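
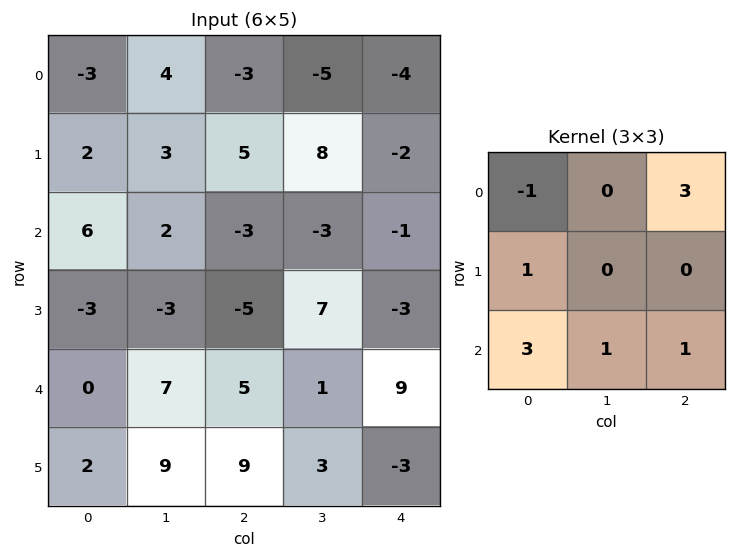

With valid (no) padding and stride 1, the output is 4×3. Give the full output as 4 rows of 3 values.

13 -16 -17
2 16 -25
-6 13 20
12 70 28

Output[0,0]: The receptive field on the input at this output position is [-3 4 -3 / 2 3 5 / 6 2 -3]. Elementwise product with the kernel and sum: -3·-1 + -3·3 + 2·1 + 6·3 + 2·1 + -3·1.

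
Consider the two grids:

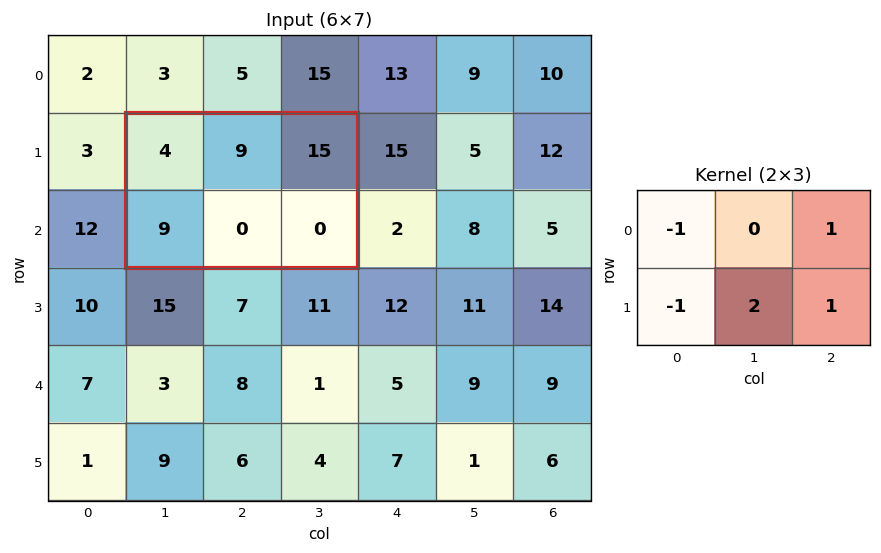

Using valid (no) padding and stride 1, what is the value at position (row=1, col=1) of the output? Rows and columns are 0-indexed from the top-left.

The receptive field on the input at this output position is [4 9 15 / 9 0 0]. Elementwise product with the kernel and sum: 4·-1 + 15·1 + 9·-1 + 0·2 + 0·1.

2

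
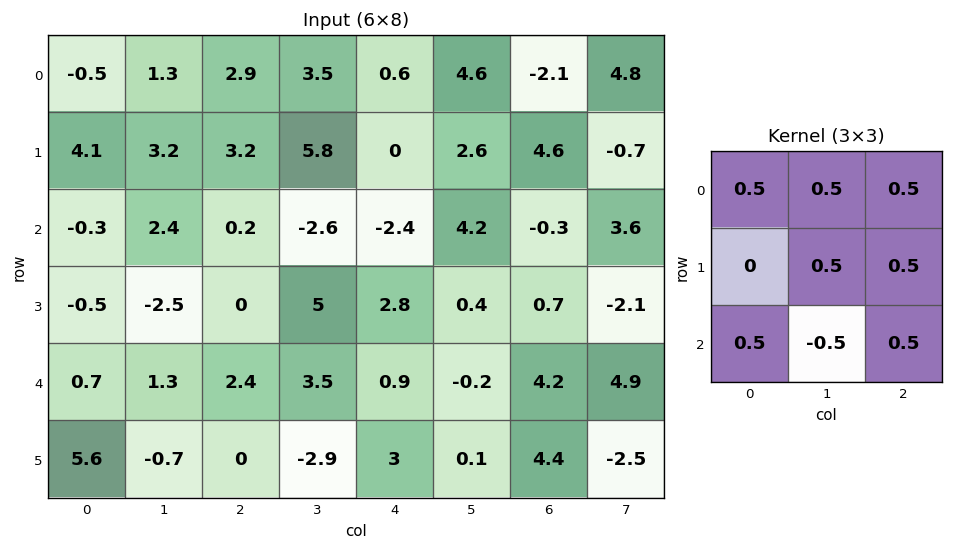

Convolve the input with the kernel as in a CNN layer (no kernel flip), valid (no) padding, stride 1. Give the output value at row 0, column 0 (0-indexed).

The receptive field on the input at this output position is [-0.5 1.3 2.9 / 4.1 3.2 3.2 / -0.3 2.4 0.2]. Elementwise product with the kernel and sum: -0.5·0.5 + 1.3·0.5 + 2.9·0.5 + 3.2·0.5 + 3.2·0.5 + -0.3·0.5 + 2.4·-0.5 + 0.2·0.5.

3.8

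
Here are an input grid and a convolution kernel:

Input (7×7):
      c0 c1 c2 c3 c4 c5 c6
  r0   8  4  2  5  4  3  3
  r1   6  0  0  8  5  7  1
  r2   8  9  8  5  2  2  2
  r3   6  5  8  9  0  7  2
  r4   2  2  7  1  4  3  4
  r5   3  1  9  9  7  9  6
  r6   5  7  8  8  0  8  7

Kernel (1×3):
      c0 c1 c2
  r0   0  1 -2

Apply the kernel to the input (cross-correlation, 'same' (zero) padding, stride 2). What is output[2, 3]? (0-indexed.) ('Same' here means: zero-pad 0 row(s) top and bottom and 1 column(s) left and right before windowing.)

4

The receptive field on the zero-padded input at this output position is [3 4 0]. Elementwise product with the kernel and sum: 4·1 + 0·-2.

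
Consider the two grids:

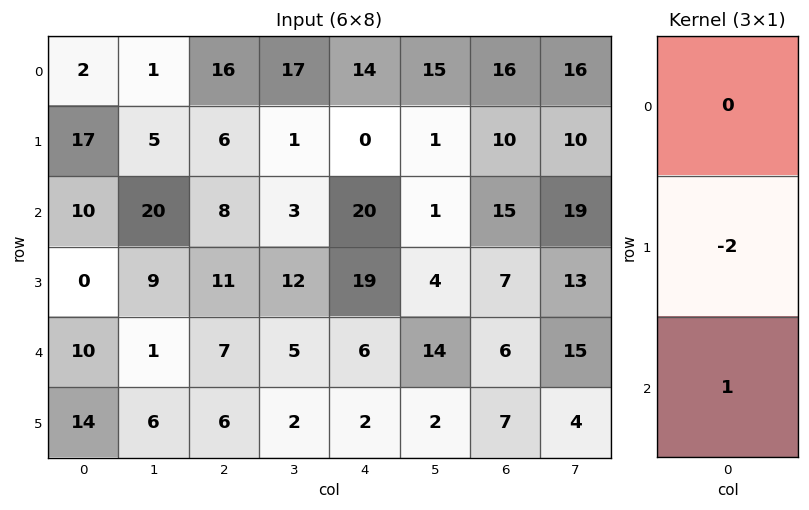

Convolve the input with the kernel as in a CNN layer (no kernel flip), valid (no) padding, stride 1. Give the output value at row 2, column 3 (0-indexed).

-19

The receptive field on the input at this output position is [3 / 12 / 5]. Elementwise product with the kernel and sum: 12·-2 + 5·1.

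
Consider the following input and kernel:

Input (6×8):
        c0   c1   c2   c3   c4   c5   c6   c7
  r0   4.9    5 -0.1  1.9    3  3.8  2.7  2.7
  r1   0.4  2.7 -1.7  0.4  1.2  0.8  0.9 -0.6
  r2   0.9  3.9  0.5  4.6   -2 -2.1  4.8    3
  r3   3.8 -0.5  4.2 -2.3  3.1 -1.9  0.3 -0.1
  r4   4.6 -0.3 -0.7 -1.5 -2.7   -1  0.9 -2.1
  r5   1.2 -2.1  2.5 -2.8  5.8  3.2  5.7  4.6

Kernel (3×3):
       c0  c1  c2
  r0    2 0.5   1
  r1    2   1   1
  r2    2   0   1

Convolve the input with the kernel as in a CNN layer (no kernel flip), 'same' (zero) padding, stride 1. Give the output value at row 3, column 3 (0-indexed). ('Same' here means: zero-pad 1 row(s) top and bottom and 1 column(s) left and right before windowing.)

The receptive field on the zero-padded input at this output position is [0.5 4.6 -2 / 4.2 -2.3 3.1 / -0.7 -1.5 -2.7]. Elementwise product with the kernel and sum: 0.5·2 + 4.6·0.5 + -2·1 + 4.2·2 + -2.3·1 + 3.1·1 + -0.7·2 + -2.7·1.

6.4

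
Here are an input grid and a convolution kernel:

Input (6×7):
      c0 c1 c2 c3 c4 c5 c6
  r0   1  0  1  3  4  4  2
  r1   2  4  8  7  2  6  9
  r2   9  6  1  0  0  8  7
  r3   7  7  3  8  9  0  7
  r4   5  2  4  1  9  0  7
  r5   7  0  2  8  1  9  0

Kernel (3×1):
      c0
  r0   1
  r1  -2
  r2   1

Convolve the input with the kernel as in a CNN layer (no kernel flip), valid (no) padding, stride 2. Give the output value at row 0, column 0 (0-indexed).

The receptive field on the input at this output position is [1 / 2 / 9]. Elementwise product with the kernel and sum: 1·1 + 2·-2 + 9·1.

6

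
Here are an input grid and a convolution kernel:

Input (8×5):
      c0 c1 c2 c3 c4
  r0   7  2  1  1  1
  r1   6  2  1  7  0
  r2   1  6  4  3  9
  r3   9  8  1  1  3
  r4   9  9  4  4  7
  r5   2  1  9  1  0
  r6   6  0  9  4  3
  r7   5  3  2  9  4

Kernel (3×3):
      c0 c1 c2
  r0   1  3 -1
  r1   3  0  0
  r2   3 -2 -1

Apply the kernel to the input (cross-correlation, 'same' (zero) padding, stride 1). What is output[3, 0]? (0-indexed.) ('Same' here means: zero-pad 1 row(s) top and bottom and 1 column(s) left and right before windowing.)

The receptive field on the zero-padded input at this output position is [0 1 6 / 0 9 8 / 0 9 9]. Elementwise product with the kernel and sum: 0·1 + 1·3 + 6·-1 + 0·3 + 0·3 + 9·-2 + 9·-1.

-30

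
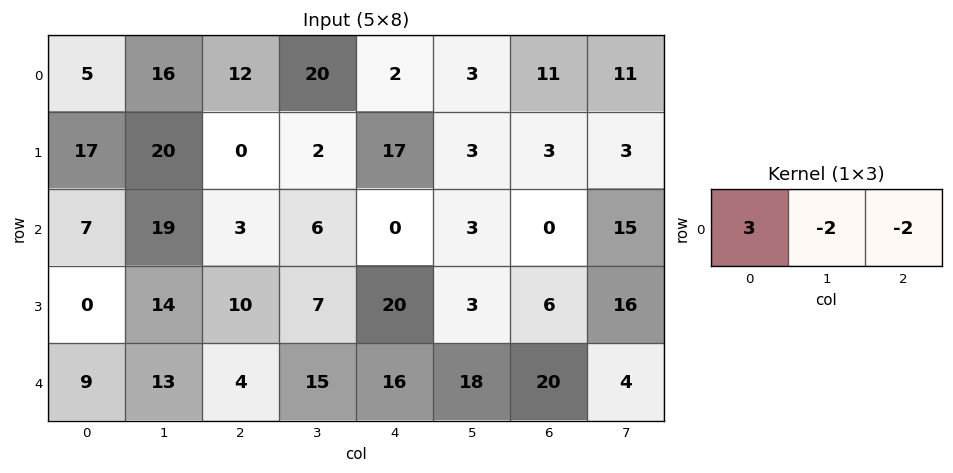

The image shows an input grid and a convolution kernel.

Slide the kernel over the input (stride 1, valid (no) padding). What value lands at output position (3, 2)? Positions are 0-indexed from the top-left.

-24

The receptive field on the input at this output position is [10 7 20]. Elementwise product with the kernel and sum: 10·3 + 7·-2 + 20·-2.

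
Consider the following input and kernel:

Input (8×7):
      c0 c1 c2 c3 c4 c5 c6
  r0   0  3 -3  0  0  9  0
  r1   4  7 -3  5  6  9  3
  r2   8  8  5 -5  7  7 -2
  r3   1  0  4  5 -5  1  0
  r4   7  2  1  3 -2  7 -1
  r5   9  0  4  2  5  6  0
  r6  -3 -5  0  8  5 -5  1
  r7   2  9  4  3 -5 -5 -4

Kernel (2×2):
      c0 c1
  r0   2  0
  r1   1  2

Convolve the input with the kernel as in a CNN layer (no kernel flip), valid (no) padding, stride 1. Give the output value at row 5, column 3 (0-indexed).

22

The receptive field on the input at this output position is [2 5 / 8 5]. Elementwise product with the kernel and sum: 2·2 + 8·1 + 5·2.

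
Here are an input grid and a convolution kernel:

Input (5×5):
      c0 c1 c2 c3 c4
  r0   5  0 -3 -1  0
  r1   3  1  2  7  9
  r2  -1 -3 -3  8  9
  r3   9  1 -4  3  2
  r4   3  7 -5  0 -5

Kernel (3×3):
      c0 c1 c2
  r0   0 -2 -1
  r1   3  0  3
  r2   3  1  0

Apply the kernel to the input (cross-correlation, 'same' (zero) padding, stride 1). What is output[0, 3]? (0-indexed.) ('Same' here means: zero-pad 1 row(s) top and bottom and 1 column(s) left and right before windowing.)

The receptive field on the zero-padded input at this output position is [0 0 0 / -3 -1 0 / 2 7 9]. Elementwise product with the kernel and sum: 0·-2 + 0·-1 + -3·3 + 0·3 + 2·3 + 7·1.

4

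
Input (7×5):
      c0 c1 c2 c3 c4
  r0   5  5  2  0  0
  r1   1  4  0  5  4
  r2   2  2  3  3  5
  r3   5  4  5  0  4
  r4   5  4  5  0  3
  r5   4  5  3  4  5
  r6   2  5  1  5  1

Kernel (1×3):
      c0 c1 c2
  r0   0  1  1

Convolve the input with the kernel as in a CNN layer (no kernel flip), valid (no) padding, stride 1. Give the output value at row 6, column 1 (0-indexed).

6

The receptive field on the input at this output position is [5 1 5]. Elementwise product with the kernel and sum: 1·1 + 5·1.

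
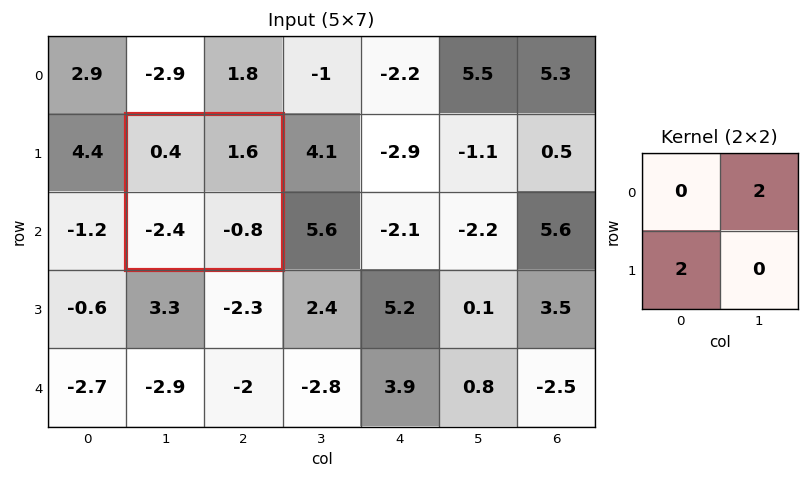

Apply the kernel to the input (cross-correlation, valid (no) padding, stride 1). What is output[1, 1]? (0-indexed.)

The receptive field on the input at this output position is [0.4 1.6 / -2.4 -0.8]. Elementwise product with the kernel and sum: 1.6·2 + -2.4·2.

-1.6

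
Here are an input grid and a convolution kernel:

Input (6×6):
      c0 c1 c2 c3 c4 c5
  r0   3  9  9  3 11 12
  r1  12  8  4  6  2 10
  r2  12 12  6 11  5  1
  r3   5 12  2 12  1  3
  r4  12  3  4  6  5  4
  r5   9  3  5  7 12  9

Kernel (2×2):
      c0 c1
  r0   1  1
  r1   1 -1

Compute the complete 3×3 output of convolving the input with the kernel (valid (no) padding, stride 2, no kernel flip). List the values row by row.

Output[0,0]: The receptive field on the input at this output position is [3 9 / 12 8]. Elementwise product with the kernel and sum: 3·1 + 9·1 + 12·1 + 8·-1.
Output[0,1]: The receptive field on the input at this output position is [9 3 / 4 6]. Elementwise product with the kernel and sum: 9·1 + 3·1 + 4·1 + 6·-1.

16 10 15
17 7 4
21 8 12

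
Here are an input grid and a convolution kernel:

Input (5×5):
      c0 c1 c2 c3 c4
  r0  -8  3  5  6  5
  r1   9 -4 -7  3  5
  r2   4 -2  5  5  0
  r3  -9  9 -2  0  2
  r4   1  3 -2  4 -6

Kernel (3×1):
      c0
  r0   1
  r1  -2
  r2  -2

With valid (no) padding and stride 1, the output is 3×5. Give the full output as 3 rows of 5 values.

-34 15 9 -10 -5
19 -18 -13 -7 1
20 -26 13 -3 8

Output[0,0]: The receptive field on the input at this output position is [-8 / 9 / 4]. Elementwise product with the kernel and sum: -8·1 + 9·-2 + 4·-2.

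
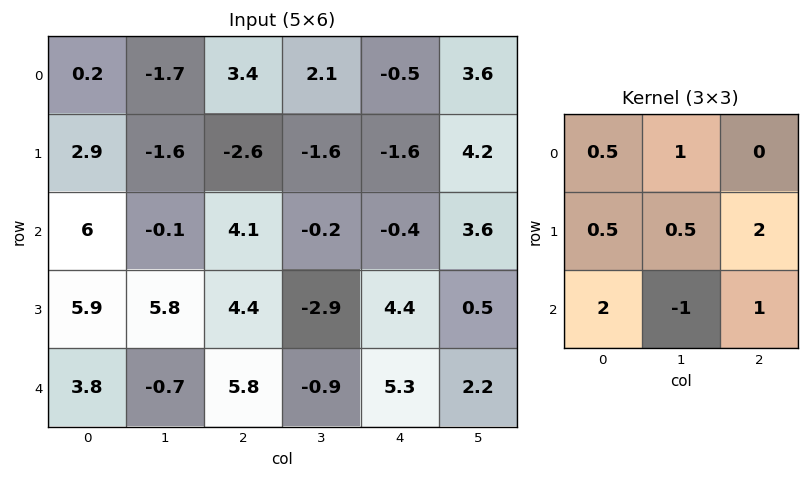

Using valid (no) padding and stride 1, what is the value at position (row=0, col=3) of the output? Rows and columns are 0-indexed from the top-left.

The receptive field on the input at this output position is [2.1 -0.5 3.6 / -1.6 -1.6 4.2 / -0.2 -0.4 3.6]. Elementwise product with the kernel and sum: 2.1·0.5 + -0.5·1 + -1.6·0.5 + -1.6·0.5 + 4.2·2 + -0.2·2 + -0.4·-1 + 3.6·1.

10.95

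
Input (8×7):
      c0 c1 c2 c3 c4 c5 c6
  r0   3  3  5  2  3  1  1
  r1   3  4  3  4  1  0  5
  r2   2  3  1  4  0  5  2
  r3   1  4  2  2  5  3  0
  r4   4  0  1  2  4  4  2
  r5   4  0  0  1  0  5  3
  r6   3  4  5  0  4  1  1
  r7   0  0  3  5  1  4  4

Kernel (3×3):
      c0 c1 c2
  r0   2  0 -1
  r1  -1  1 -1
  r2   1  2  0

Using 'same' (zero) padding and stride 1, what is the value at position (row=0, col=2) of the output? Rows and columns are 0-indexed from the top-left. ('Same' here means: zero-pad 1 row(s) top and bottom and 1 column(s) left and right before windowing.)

10

The receptive field on the zero-padded input at this output position is [0 0 0 / 3 5 2 / 4 3 4]. Elementwise product with the kernel and sum: 0·2 + 0·-1 + 3·-1 + 5·1 + 2·-1 + 4·1 + 3·2.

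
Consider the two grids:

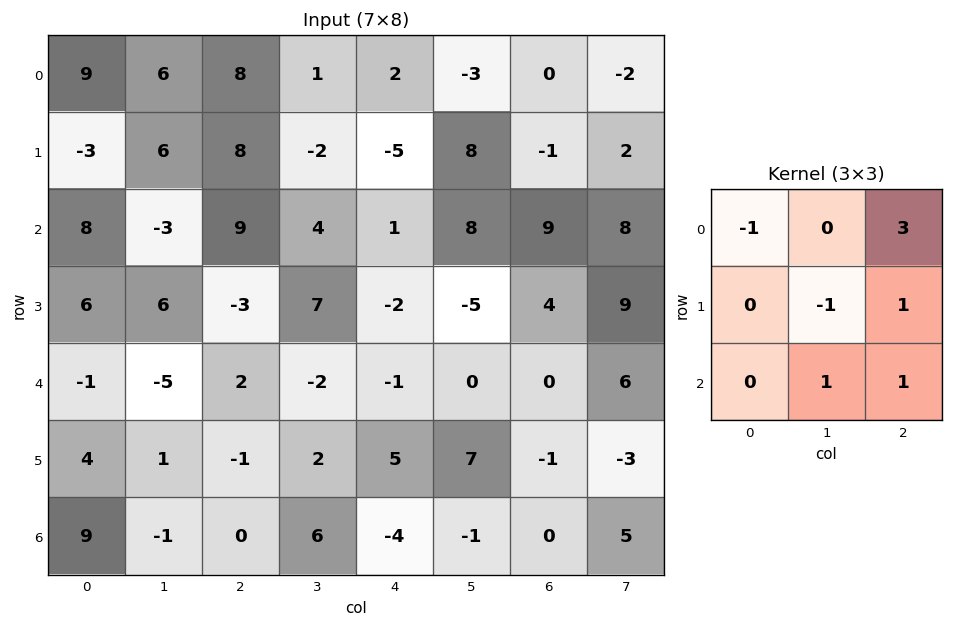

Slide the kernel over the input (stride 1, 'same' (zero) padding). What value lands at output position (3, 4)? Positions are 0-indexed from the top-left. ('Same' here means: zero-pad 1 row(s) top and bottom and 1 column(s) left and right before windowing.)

16

The receptive field on the zero-padded input at this output position is [4 1 8 / 7 -2 -5 / -2 -1 0]. Elementwise product with the kernel and sum: 4·-1 + 8·3 + -2·-1 + -5·1 + -1·1 + 0·1.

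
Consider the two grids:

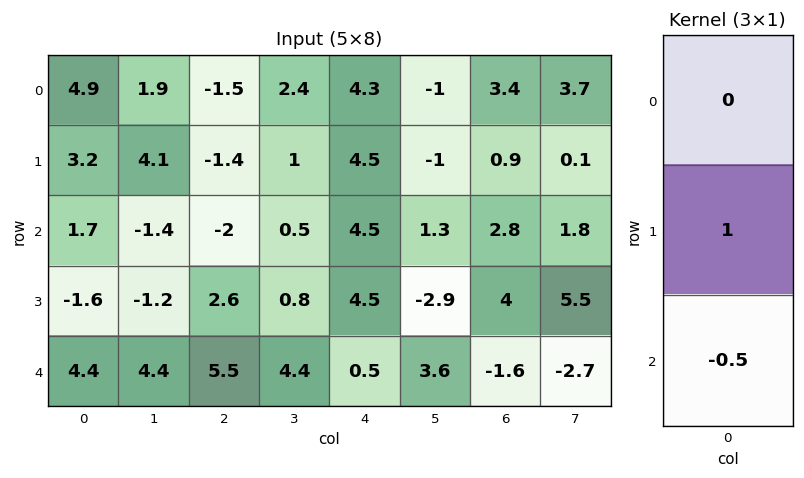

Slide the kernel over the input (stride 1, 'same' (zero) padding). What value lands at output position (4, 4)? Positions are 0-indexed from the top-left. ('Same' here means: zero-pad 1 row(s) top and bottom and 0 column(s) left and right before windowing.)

The receptive field on the zero-padded input at this output position is [4.5 / 0.5 / 0]. Elementwise product with the kernel and sum: 0.5·1 + 0·-0.5.

0.5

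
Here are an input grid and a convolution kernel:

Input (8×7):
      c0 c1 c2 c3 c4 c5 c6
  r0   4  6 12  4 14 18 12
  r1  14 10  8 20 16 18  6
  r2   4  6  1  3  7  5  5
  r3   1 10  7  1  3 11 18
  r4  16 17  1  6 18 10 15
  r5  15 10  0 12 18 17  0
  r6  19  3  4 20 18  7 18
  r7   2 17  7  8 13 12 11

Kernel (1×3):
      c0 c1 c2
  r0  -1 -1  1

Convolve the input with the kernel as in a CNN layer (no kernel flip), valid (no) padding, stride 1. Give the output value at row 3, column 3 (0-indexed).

7

The receptive field on the input at this output position is [1 3 11]. Elementwise product with the kernel and sum: 1·-1 + 3·-1 + 11·1.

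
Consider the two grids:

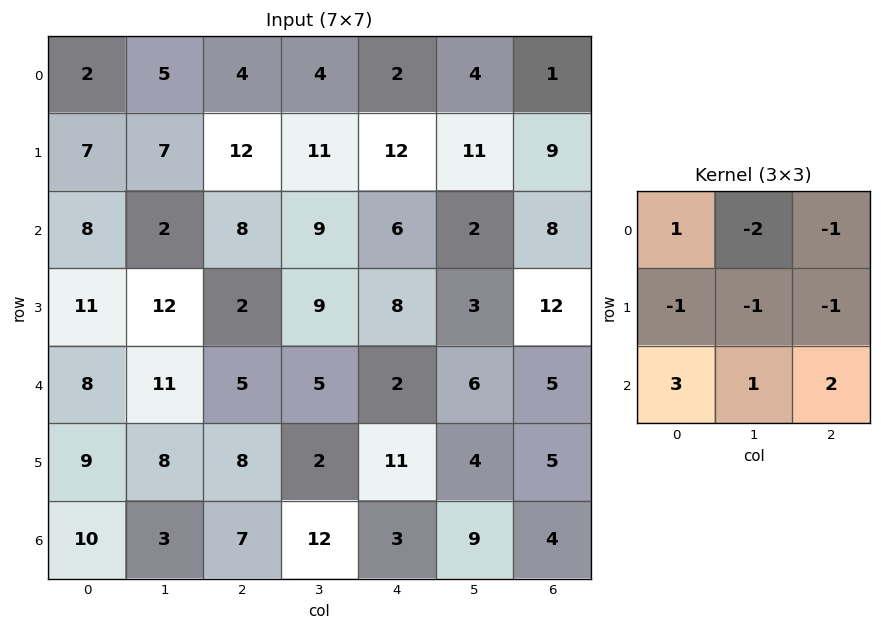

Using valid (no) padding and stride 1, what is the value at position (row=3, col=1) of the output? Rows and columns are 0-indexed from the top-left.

The receptive field on the input at this output position is [12 2 9 / 11 5 5 / 8 8 2]. Elementwise product with the kernel and sum: 12·1 + 2·-2 + 9·-1 + 11·-1 + 5·-1 + 5·-1 + 8·3 + 8·1 + 2·2.

14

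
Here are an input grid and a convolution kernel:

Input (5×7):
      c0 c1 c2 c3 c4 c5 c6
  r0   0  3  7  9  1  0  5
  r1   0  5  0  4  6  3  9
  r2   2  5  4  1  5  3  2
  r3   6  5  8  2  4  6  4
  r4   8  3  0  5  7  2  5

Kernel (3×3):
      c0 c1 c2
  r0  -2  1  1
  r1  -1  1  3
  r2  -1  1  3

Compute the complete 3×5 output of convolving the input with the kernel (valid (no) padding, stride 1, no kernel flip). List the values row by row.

Output[0,0]: The receptive field on the input at this output position is [0 3 7 / 0 5 0 / 2 5 4]. Elementwise product with the kernel and sum: 0·-2 + 3·1 + 7·1 + 0·-1 + 5·1 + 0·3 + 2·-1 + 5·1 + 4·3.

30 19 30 7 31
43 5 28 34 18
23 16 30 34 19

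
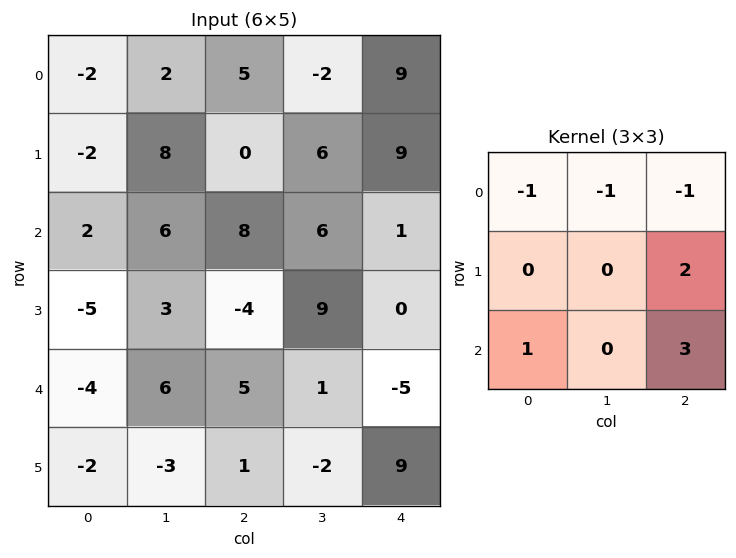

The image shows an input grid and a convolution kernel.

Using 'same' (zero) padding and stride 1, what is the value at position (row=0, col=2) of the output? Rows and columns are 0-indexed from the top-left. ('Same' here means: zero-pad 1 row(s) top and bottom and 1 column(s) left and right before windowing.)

22

The receptive field on the zero-padded input at this output position is [0 0 0 / 2 5 -2 / 8 0 6]. Elementwise product with the kernel and sum: 0·-1 + 0·-1 + 0·-1 + -2·2 + 8·1 + 6·3.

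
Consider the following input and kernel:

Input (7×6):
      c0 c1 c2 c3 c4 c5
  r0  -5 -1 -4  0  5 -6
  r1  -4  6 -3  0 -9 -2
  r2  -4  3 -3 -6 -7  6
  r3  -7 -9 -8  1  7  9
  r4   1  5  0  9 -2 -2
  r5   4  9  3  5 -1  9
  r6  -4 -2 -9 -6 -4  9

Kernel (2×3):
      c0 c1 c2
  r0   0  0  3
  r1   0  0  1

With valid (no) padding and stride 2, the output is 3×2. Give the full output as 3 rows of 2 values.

-15 6
-17 -14
3 -7

Output[0,0]: The receptive field on the input at this output position is [-5 -1 -4 / -4 6 -3]. Elementwise product with the kernel and sum: -4·3 + -3·1.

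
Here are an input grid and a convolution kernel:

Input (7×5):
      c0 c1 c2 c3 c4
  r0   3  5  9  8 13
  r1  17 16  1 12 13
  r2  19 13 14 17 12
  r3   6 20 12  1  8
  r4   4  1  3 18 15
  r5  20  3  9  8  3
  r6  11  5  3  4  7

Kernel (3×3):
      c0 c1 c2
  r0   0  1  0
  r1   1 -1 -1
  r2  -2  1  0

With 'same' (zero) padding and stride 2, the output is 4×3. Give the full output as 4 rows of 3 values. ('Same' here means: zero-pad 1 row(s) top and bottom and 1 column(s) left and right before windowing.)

9 -43 -16
-9 -45 24
21 -5 -2
4 7 0

Output[0,0]: The receptive field on the zero-padded input at this output position is [0 0 0 / 0 3 5 / 0 17 16]. Elementwise product with the kernel and sum: 0·1 + 0·1 + 3·-1 + 5·-1 + 0·-2 + 17·1.
Output[0,1]: The receptive field on the zero-padded input at this output position is [0 0 0 / 5 9 8 / 16 1 12]. Elementwise product with the kernel and sum: 0·1 + 5·1 + 9·-1 + 8·-1 + 16·-2 + 1·1.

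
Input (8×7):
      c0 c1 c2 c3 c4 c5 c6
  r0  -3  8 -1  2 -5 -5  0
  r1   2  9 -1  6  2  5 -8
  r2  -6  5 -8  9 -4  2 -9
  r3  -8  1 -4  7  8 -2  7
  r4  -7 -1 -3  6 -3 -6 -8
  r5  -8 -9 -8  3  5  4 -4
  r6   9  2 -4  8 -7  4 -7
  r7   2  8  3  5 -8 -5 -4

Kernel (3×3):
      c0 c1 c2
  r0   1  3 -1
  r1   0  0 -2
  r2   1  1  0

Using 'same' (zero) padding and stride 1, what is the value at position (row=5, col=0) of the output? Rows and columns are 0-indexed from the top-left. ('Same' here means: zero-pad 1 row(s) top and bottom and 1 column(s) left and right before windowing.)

The receptive field on the zero-padded input at this output position is [0 -7 -1 / 0 -8 -9 / 0 9 2]. Elementwise product with the kernel and sum: 0·1 + -7·3 + -1·-1 + -9·-2 + 0·1 + 9·1.

7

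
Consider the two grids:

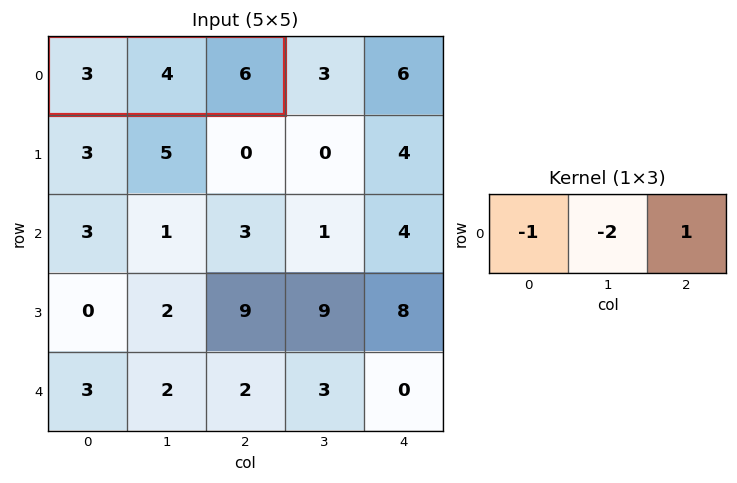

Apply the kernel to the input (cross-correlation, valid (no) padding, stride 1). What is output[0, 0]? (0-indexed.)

The receptive field on the input at this output position is [3 4 6]. Elementwise product with the kernel and sum: 3·-1 + 4·-2 + 6·1.

-5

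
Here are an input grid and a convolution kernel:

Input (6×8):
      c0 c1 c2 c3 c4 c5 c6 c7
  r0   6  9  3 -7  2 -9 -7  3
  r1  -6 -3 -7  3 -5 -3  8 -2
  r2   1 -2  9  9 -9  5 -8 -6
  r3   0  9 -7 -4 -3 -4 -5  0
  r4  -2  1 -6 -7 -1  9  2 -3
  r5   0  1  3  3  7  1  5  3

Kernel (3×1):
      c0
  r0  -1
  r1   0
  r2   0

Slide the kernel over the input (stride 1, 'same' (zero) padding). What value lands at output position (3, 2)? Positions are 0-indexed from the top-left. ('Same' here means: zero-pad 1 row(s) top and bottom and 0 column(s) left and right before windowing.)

-9

The receptive field on the zero-padded input at this output position is [9 / -7 / -6]. Elementwise product with the kernel and sum: 9·-1.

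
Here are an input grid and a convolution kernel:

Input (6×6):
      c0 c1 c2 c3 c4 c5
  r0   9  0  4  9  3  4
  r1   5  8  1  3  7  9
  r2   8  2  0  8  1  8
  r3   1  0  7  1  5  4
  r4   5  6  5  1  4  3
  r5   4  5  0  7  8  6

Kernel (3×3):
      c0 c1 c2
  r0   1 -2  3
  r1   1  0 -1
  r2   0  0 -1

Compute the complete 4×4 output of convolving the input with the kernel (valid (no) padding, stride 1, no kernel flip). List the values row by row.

Output[0,0]: The receptive field on the input at this output position is [9 0 4 / 5 8 1 / 8 2 0]. Elementwise product with the kernel and sum: 9·1 + 0·-2 + 4·3 + 5·1 + 1·-1 + 0·-1.

25 16 -12 1
-7 8 10 12
-7 24 -15 24
22 -13 13 -5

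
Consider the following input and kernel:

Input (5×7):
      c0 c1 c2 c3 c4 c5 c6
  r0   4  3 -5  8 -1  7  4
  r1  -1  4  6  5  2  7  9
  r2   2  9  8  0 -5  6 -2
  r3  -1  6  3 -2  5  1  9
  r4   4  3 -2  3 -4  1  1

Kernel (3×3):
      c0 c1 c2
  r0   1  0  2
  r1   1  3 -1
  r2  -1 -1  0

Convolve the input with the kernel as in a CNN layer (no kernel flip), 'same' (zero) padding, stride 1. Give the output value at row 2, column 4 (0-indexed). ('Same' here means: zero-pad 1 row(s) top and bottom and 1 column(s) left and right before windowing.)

-5

The receptive field on the zero-padded input at this output position is [5 2 7 / 0 -5 6 / -2 5 1]. Elementwise product with the kernel and sum: 5·1 + 7·2 + 0·1 + -5·3 + 6·-1 + -2·-1 + 5·-1.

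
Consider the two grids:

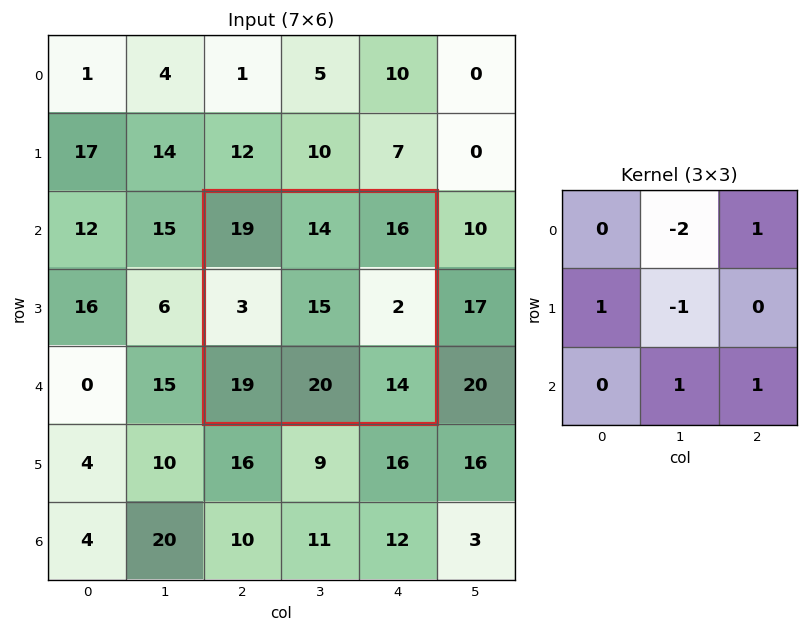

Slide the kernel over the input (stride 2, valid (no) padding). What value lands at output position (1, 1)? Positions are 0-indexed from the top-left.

The receptive field on the input at this output position is [19 14 16 / 3 15 2 / 19 20 14]. Elementwise product with the kernel and sum: 14·-2 + 16·1 + 3·1 + 15·-1 + 20·1 + 14·1.

10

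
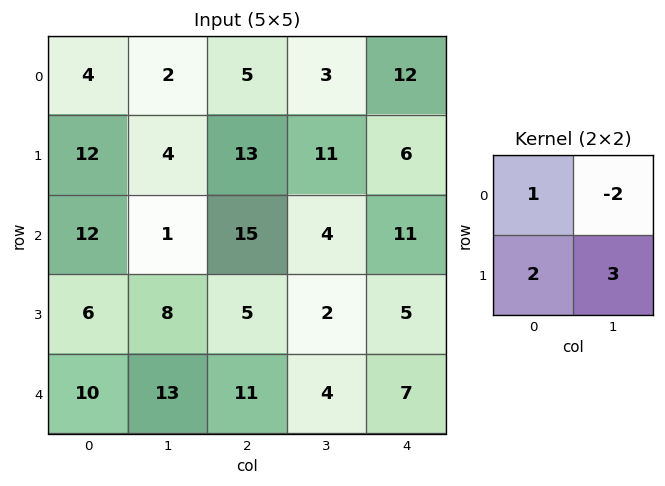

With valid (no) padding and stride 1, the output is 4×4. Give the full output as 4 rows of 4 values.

Output[0,0]: The receptive field on the input at this output position is [4 2 / 12 4]. Elementwise product with the kernel and sum: 4·1 + 2·-2 + 12·2 + 4·3.

36 39 58 19
31 25 33 40
46 2 23 1
49 57 35 21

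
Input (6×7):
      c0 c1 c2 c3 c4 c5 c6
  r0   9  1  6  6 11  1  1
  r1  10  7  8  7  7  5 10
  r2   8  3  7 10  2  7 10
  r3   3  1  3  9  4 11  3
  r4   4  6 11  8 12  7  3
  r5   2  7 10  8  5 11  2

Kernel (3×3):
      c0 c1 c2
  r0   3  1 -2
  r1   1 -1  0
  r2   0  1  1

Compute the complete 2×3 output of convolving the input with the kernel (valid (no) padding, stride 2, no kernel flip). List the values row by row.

29 15 51
32 41 -4

Output[0,0]: The receptive field on the input at this output position is [9 1 6 / 10 7 8 / 8 3 7]. Elementwise product with the kernel and sum: 9·3 + 1·1 + 6·-2 + 10·1 + 7·-1 + 3·1 + 7·1.
Output[0,1]: The receptive field on the input at this output position is [6 6 11 / 8 7 7 / 7 10 2]. Elementwise product with the kernel and sum: 6·3 + 6·1 + 11·-2 + 8·1 + 7·-1 + 10·1 + 2·1.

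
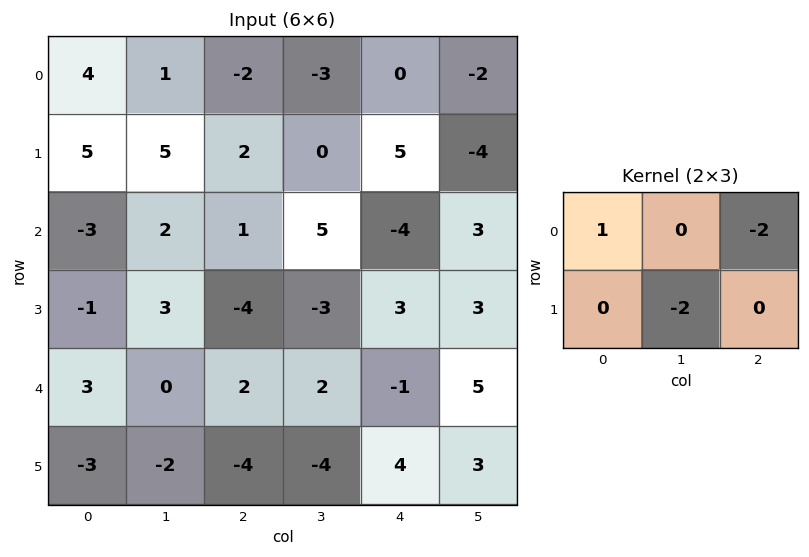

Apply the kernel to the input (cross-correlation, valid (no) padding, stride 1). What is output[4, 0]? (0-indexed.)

3

The receptive field on the input at this output position is [3 0 2 / -3 -2 -4]. Elementwise product with the kernel and sum: 3·1 + 2·-2 + -2·-2.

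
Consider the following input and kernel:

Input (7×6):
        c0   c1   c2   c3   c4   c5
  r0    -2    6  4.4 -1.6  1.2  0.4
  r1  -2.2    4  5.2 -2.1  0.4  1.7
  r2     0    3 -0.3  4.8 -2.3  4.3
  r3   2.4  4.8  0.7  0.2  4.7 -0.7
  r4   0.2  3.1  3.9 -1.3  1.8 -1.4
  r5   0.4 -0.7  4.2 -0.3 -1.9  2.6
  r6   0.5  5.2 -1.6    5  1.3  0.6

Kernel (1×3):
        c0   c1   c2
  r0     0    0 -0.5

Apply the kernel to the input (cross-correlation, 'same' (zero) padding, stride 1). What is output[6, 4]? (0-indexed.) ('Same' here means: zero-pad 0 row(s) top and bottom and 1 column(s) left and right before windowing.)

-0.3

The receptive field on the zero-padded input at this output position is [5 1.3 0.6]. Elementwise product with the kernel and sum: 0.6·-0.5.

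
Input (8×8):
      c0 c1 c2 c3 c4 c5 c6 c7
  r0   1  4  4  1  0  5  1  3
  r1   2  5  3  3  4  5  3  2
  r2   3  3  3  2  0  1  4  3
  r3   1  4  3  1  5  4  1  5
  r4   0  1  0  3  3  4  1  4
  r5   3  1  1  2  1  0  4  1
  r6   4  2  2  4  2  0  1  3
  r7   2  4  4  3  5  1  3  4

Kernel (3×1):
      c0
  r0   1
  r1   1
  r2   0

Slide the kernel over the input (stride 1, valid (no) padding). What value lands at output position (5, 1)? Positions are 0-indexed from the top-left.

3

The receptive field on the input at this output position is [1 / 2 / 4]. Elementwise product with the kernel and sum: 1·1 + 2·1.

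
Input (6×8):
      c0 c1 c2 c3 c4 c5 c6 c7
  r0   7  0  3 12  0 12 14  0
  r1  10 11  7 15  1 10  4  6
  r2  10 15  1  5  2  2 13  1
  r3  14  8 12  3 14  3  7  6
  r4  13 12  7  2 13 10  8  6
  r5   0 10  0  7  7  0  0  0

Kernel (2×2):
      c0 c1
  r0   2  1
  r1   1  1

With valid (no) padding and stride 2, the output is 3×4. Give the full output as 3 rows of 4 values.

Output[0,0]: The receptive field on the input at this output position is [7 0 / 10 11]. Elementwise product with the kernel and sum: 7·2 + 0·1 + 10·1 + 11·1.

35 40 23 38
57 22 23 40
48 23 43 22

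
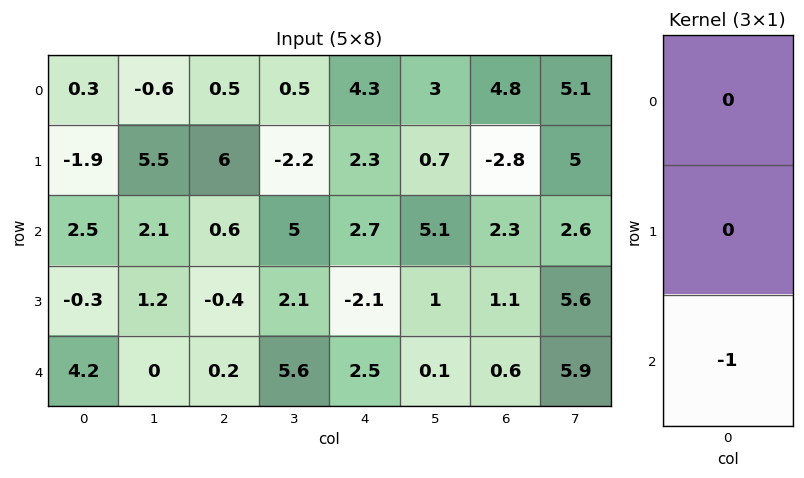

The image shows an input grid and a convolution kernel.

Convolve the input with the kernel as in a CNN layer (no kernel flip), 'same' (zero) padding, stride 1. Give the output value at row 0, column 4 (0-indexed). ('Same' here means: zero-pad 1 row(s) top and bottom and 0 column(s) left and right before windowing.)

The receptive field on the zero-padded input at this output position is [0 / 4.3 / 2.3]. Elementwise product with the kernel and sum: 2.3·-1.

-2.3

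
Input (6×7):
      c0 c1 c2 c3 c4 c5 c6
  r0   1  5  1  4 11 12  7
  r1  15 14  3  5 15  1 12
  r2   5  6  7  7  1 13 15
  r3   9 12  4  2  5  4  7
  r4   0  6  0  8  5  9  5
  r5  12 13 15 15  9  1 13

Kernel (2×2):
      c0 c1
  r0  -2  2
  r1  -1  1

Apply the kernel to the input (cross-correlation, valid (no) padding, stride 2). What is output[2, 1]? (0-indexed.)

16

The receptive field on the input at this output position is [0 8 / 15 15]. Elementwise product with the kernel and sum: 0·-2 + 8·2 + 15·-1 + 15·1.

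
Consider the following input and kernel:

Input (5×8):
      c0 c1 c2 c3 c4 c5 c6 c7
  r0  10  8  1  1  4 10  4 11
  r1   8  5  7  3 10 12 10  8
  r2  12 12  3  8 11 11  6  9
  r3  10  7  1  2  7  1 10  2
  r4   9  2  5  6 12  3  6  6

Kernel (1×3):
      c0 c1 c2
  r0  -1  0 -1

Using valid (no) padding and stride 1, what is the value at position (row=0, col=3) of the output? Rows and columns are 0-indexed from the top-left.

The receptive field on the input at this output position is [1 4 10]. Elementwise product with the kernel and sum: 1·-1 + 10·-1.

-11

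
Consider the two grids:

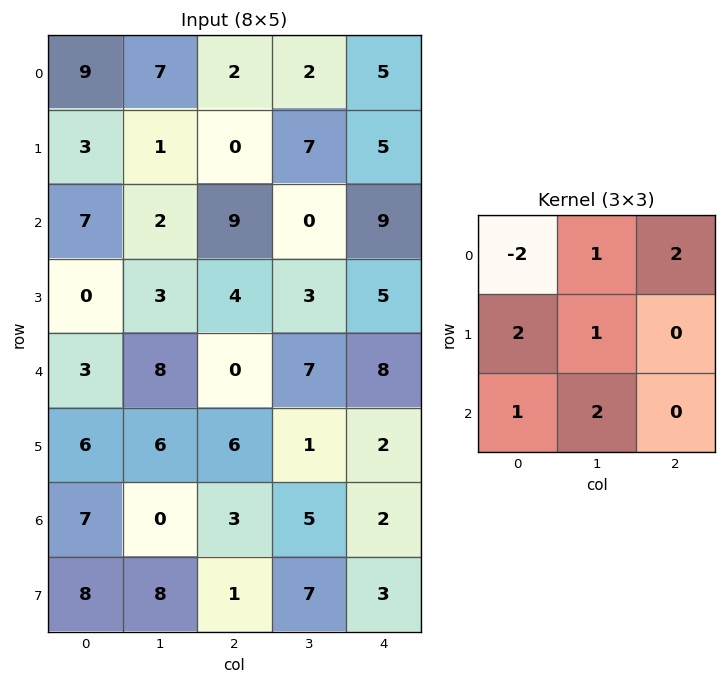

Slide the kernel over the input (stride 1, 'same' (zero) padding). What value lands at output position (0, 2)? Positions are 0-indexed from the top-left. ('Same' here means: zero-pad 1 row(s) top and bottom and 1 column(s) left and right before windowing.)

The receptive field on the zero-padded input at this output position is [0 0 0 / 7 2 2 / 1 0 7]. Elementwise product with the kernel and sum: 0·-2 + 0·1 + 0·2 + 7·2 + 2·1 + 1·1 + 0·2.

17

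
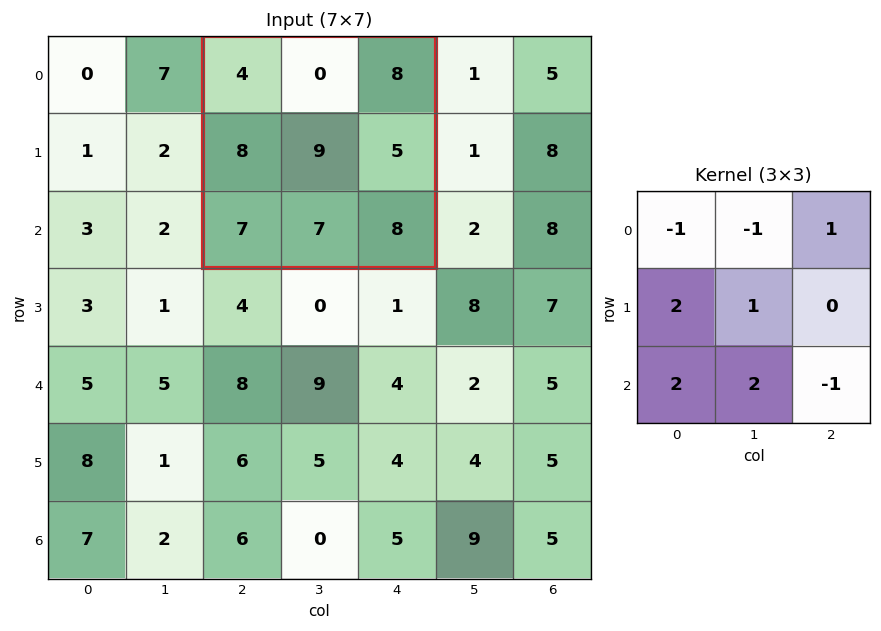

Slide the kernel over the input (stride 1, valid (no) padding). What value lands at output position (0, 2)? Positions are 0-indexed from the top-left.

The receptive field on the input at this output position is [4 0 8 / 8 9 5 / 7 7 8]. Elementwise product with the kernel and sum: 4·-1 + 0·-1 + 8·1 + 8·2 + 9·1 + 7·2 + 7·2 + 8·-1.

49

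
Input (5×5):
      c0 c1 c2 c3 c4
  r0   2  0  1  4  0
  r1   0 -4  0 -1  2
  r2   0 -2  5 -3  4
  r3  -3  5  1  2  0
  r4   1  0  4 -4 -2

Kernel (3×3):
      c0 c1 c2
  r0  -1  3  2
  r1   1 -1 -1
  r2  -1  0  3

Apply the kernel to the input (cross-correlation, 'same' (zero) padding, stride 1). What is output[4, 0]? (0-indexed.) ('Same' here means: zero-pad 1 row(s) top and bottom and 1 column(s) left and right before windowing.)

0

The receptive field on the zero-padded input at this output position is [0 -3 5 / 0 1 0 / 0 0 0]. Elementwise product with the kernel and sum: 0·-1 + -3·3 + 5·2 + 0·1 + 1·-1 + 0·-1 + 0·-1 + 0·3.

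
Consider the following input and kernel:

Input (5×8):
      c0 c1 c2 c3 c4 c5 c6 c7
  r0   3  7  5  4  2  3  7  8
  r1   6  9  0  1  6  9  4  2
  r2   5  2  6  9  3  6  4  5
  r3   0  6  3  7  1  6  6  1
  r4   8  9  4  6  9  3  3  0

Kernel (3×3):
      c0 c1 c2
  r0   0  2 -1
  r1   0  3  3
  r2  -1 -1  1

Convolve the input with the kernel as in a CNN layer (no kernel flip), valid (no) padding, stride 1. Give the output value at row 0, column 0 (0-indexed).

The receptive field on the input at this output position is [3 7 5 / 6 9 0 / 5 2 6]. Elementwise product with the kernel and sum: 7·2 + 5·-1 + 9·3 + 0·3 + 5·-1 + 2·-1 + 6·1.

35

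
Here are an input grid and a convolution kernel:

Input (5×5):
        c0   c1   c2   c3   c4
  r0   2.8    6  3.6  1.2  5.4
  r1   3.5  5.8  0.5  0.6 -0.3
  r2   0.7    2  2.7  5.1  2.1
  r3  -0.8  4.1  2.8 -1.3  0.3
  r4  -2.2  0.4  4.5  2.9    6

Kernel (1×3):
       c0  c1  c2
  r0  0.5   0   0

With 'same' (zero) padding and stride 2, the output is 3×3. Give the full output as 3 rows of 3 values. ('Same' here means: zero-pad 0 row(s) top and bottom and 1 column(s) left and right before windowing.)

Output[0,0]: The receptive field on the zero-padded input at this output position is [0 2.8 6]. Elementwise product with the kernel and sum: 0·0.5.
Output[0,1]: The receptive field on the zero-padded input at this output position is [6 3.6 1.2]. Elementwise product with the kernel and sum: 6·0.5.

0 3 0.6
0 1 2.55
0 0.2 1.45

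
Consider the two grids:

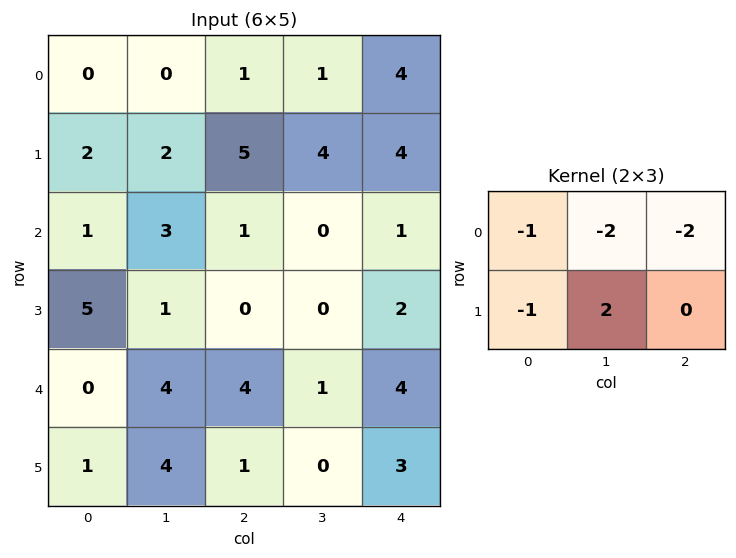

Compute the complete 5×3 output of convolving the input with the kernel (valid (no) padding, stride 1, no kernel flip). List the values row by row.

0 4 -8
-11 -21 -22
-12 -6 -3
1 3 -6
-9 -16 -15

Output[0,0]: The receptive field on the input at this output position is [0 0 1 / 2 2 5]. Elementwise product with the kernel and sum: 0·-1 + 0·-2 + 1·-2 + 2·-1 + 2·2.
Output[0,1]: The receptive field on the input at this output position is [0 1 1 / 2 5 4]. Elementwise product with the kernel and sum: 0·-1 + 1·-2 + 1·-2 + 2·-1 + 5·2.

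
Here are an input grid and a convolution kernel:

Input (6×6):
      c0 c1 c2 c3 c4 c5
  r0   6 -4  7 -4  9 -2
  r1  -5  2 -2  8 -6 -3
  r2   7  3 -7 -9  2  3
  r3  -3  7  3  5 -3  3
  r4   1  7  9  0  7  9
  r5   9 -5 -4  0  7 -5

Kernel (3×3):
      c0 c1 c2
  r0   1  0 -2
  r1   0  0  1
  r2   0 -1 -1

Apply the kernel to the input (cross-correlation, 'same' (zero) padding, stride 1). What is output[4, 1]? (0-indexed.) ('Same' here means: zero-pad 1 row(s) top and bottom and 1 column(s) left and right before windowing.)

9

The receptive field on the zero-padded input at this output position is [-3 7 3 / 1 7 9 / 9 -5 -4]. Elementwise product with the kernel and sum: -3·1 + 3·-2 + 9·1 + -5·-1 + -4·-1.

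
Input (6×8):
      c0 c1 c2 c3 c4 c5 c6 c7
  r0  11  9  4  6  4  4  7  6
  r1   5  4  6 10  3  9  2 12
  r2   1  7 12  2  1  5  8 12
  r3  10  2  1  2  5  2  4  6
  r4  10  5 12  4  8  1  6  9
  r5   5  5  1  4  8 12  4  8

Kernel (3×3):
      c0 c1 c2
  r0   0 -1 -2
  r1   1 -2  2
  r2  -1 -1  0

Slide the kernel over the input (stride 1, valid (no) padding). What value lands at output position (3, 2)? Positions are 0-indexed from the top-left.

3

The receptive field on the input at this output position is [1 2 5 / 12 4 8 / 1 4 8]. Elementwise product with the kernel and sum: 2·-1 + 5·-2 + 12·1 + 4·-2 + 8·2 + 1·-1 + 4·-1.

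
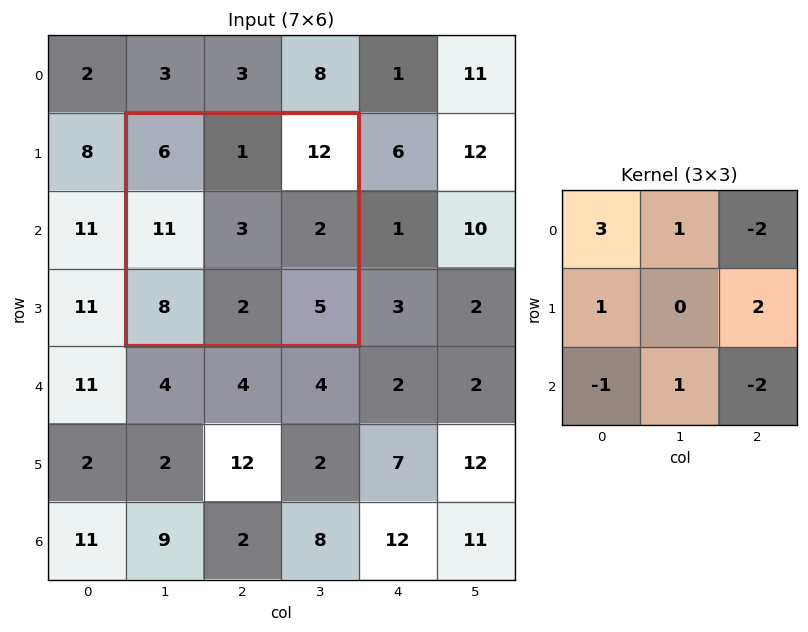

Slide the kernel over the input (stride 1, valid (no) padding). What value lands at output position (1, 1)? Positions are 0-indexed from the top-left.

The receptive field on the input at this output position is [6 1 12 / 11 3 2 / 8 2 5]. Elementwise product with the kernel and sum: 6·3 + 1·1 + 12·-2 + 11·1 + 2·2 + 8·-1 + 2·1 + 5·-2.

-6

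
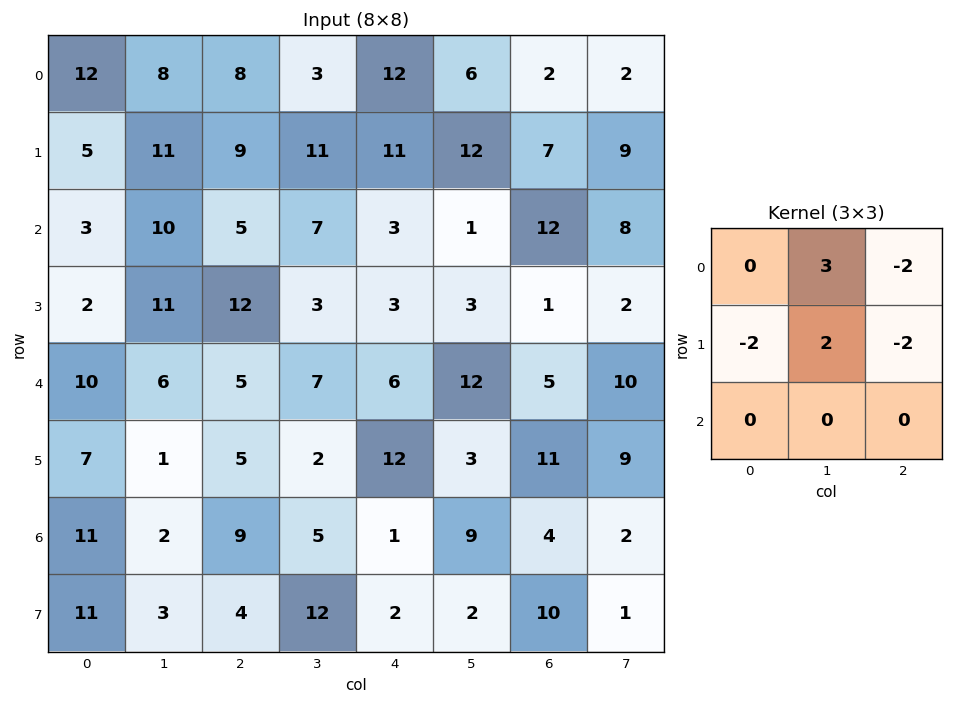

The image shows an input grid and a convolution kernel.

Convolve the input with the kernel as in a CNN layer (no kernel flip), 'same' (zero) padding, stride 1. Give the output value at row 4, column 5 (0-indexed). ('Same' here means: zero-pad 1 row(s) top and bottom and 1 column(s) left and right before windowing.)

9

The receptive field on the zero-padded input at this output position is [3 3 1 / 6 12 5 / 12 3 11]. Elementwise product with the kernel and sum: 3·3 + 1·-2 + 6·-2 + 12·2 + 5·-2.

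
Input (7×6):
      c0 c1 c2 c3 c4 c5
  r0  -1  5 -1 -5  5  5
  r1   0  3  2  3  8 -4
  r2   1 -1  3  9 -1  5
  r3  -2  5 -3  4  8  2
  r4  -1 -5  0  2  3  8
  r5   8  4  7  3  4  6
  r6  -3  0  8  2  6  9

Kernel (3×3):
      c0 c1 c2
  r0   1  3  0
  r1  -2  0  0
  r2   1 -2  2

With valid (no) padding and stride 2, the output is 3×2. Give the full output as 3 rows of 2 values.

Output[0,0]: The receptive field on the input at this output position is [-1 5 -1 / 0 3 2 / 1 -1 3]. Elementwise product with the kernel and sum: -1·1 + 5·3 + 0·-2 + 1·1 + -1·-2 + 3·2.
Output[0,1]: The receptive field on the input at this output position is [-1 -5 5 / 2 3 8 / 3 9 -1]. Elementwise product with the kernel and sum: -1·1 + -5·3 + 2·-2 + 3·1 + 9·-2 + -1·2.

23 -37
11 38
-19 8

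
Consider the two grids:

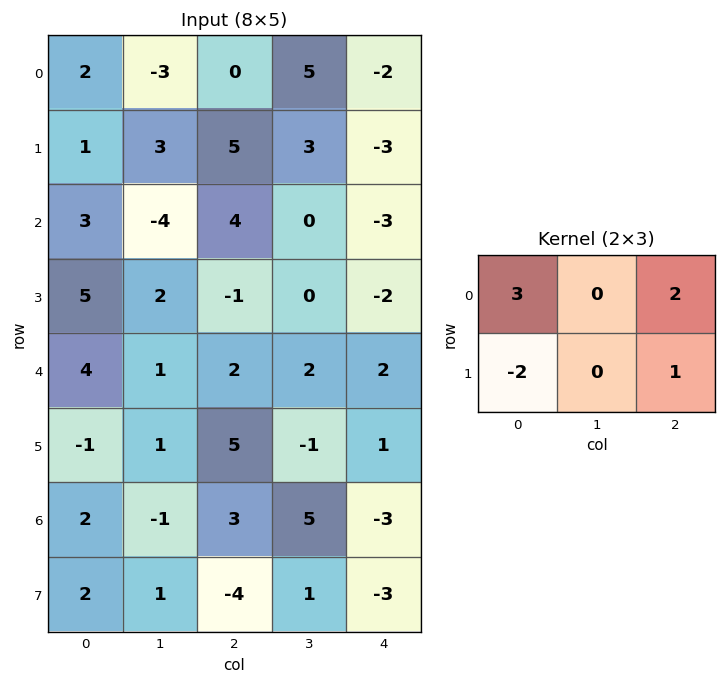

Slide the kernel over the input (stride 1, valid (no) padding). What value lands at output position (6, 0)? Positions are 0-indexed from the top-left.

The receptive field on the input at this output position is [2 -1 3 / 2 1 -4]. Elementwise product with the kernel and sum: 2·3 + 3·2 + 2·-2 + -4·1.

4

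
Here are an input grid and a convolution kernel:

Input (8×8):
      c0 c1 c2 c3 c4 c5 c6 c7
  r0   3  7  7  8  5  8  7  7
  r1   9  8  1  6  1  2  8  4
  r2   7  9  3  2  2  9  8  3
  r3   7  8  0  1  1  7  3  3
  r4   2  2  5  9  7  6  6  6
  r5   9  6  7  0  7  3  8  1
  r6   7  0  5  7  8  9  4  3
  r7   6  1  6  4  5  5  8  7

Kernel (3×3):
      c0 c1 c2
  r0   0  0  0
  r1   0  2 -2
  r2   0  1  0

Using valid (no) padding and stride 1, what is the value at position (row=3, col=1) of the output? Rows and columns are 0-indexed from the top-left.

-1

The receptive field on the input at this output position is [8 0 1 / 2 5 9 / 6 7 0]. Elementwise product with the kernel and sum: 5·2 + 9·-2 + 7·1.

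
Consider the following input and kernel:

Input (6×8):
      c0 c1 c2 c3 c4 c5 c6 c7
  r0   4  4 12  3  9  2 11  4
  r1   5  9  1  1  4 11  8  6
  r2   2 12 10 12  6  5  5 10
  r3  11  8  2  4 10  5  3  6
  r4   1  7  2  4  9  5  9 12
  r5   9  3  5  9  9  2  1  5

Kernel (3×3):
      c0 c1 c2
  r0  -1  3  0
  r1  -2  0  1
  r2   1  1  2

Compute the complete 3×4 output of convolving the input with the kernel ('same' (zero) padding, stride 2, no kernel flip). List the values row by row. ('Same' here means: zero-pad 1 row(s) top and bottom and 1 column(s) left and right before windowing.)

27 7 23 31
54 0 16 33
55 14 45 19

Output[0,0]: The receptive field on the zero-padded input at this output position is [0 0 0 / 0 4 4 / 0 5 9]. Elementwise product with the kernel and sum: 0·-1 + 0·3 + 0·-2 + 4·1 + 0·1 + 5·1 + 9·2.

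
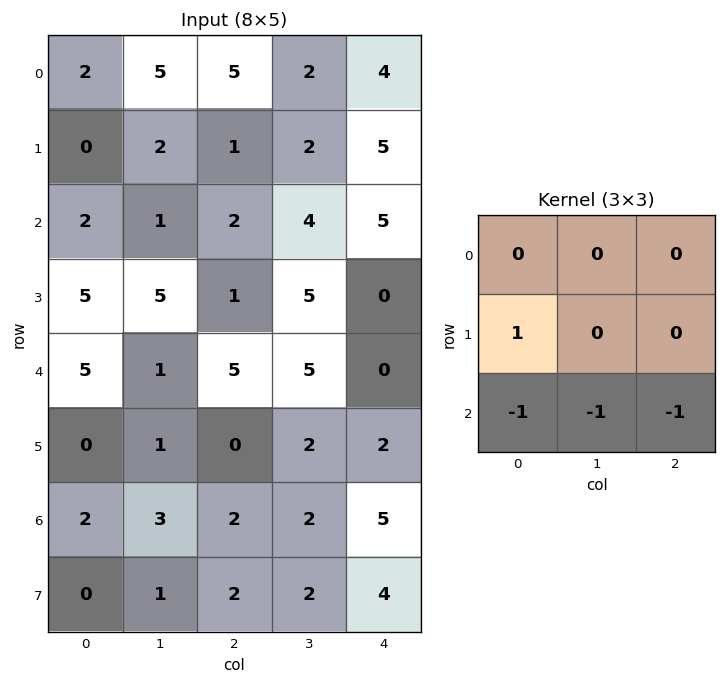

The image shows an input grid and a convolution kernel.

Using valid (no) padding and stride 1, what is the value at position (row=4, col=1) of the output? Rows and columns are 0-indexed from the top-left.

The receptive field on the input at this output position is [1 5 5 / 1 0 2 / 3 2 2]. Elementwise product with the kernel and sum: 1·1 + 3·-1 + 2·-1 + 2·-1.

-6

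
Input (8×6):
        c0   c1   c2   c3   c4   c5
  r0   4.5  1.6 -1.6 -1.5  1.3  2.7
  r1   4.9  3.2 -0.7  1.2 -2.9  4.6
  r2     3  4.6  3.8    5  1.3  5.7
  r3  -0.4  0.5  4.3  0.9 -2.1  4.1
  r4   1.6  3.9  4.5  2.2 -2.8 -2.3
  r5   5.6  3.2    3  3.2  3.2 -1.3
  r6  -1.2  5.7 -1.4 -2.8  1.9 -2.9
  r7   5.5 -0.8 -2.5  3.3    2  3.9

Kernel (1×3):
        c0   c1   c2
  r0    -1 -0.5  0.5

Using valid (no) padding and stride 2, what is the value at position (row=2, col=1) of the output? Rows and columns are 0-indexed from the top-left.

-7

The receptive field on the input at this output position is [4.5 2.2 -2.8]. Elementwise product with the kernel and sum: 4.5·-1 + 2.2·-0.5 + -2.8·0.5.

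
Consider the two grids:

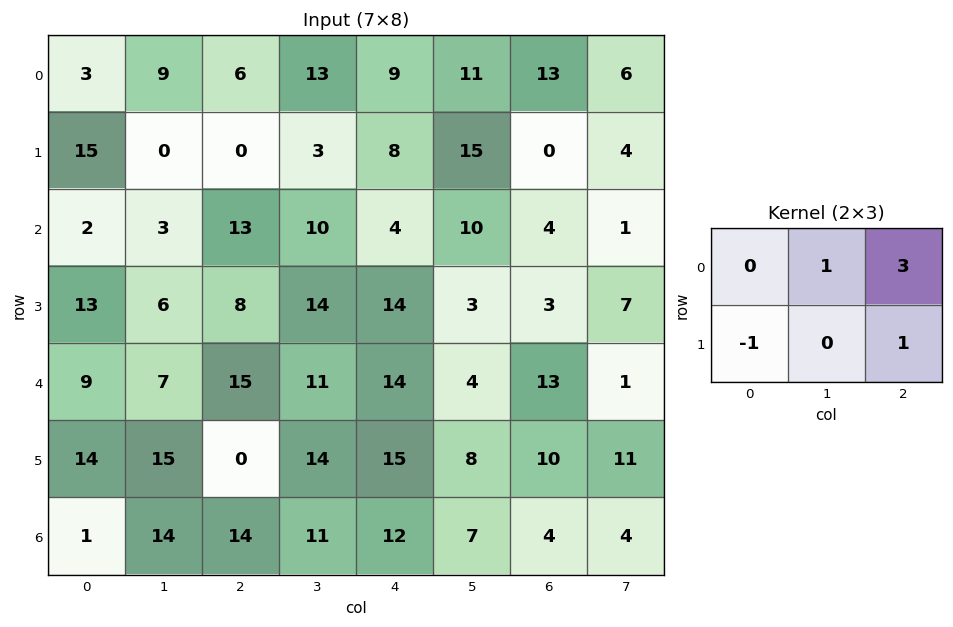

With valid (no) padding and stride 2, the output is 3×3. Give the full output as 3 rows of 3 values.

Output[0,0]: The receptive field on the input at this output position is [3 9 6 / 15 0 0]. Elementwise product with the kernel and sum: 9·1 + 6·3 + 15·-1 + 0·1.

12 48 42
37 28 11
38 68 38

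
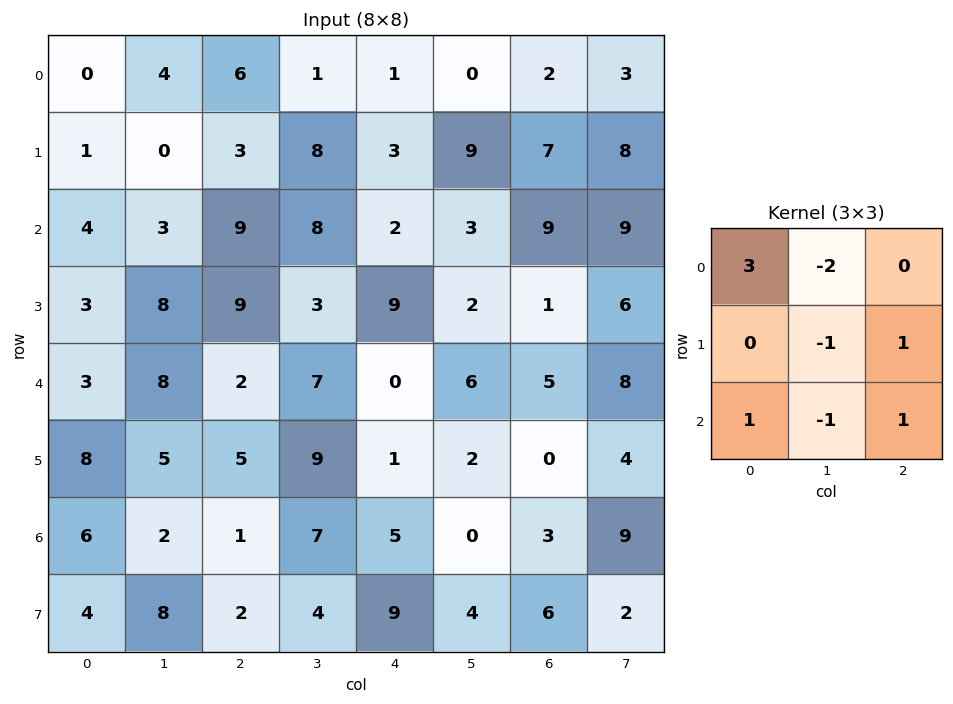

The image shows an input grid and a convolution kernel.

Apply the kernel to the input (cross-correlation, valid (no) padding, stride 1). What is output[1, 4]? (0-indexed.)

5

The receptive field on the input at this output position is [3 9 7 / 2 3 9 / 9 2 1]. Elementwise product with the kernel and sum: 3·3 + 9·-2 + 3·-1 + 9·1 + 9·1 + 2·-1 + 1·1.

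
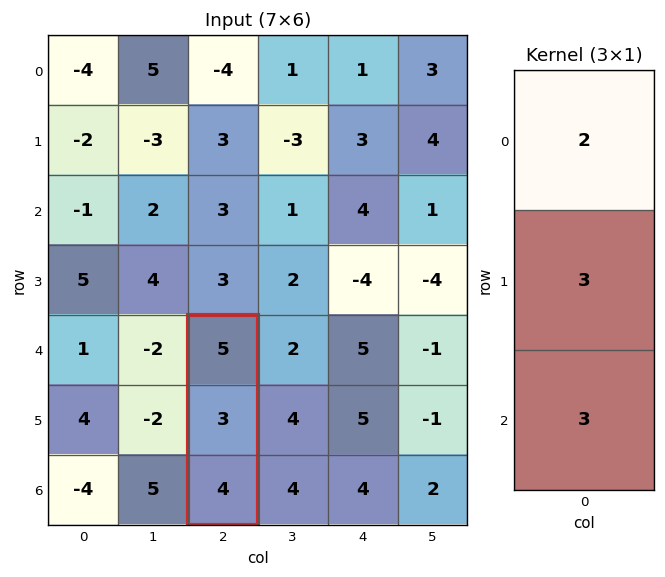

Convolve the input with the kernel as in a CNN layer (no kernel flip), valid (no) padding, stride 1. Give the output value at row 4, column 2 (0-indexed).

The receptive field on the input at this output position is [5 / 3 / 4]. Elementwise product with the kernel and sum: 5·2 + 3·3 + 4·3.

31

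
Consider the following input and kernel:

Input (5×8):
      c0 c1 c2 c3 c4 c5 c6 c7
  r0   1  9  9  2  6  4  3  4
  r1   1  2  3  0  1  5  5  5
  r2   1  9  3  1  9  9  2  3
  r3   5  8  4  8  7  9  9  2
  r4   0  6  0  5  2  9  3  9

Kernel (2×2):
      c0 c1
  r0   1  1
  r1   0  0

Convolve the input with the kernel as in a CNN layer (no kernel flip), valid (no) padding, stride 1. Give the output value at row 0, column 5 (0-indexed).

The receptive field on the input at this output position is [4 3 / 5 5]. Elementwise product with the kernel and sum: 4·1 + 3·1.

7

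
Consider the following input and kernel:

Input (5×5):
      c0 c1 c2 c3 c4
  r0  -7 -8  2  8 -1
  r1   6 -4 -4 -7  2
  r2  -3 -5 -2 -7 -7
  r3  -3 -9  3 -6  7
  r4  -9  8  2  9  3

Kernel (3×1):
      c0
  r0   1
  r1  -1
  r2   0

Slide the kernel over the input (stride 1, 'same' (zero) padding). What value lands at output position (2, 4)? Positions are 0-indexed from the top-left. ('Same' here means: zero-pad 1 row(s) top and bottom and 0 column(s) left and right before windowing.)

9

The receptive field on the zero-padded input at this output position is [2 / -7 / 7]. Elementwise product with the kernel and sum: 2·1 + -7·-1.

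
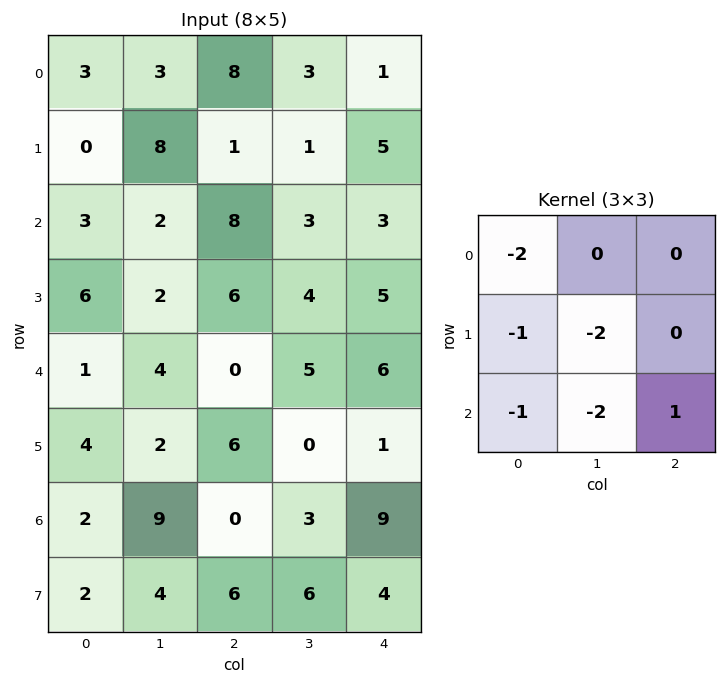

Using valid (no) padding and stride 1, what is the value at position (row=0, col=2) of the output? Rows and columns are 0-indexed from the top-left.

The receptive field on the input at this output position is [8 3 1 / 1 1 5 / 8 3 3]. Elementwise product with the kernel and sum: 8·-2 + 1·-1 + 1·-2 + 8·-1 + 3·-2 + 3·1.

-30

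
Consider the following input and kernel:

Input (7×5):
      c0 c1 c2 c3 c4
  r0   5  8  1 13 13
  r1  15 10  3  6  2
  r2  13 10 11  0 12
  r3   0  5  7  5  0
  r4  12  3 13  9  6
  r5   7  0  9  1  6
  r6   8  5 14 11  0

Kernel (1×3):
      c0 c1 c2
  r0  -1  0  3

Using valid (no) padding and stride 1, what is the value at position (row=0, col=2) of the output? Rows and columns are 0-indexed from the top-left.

38

The receptive field on the input at this output position is [1 13 13]. Elementwise product with the kernel and sum: 1·-1 + 13·3.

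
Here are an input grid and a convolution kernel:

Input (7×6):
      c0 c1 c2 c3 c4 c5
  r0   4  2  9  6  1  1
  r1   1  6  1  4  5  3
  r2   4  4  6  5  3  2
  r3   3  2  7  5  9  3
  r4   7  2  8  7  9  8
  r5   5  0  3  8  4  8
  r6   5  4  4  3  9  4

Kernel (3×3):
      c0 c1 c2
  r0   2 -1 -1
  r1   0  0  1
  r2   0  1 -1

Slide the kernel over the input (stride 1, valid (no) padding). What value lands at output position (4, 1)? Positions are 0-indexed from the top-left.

The receptive field on the input at this output position is [2 8 7 / 0 3 8 / 4 4 3]. Elementwise product with the kernel and sum: 2·2 + 8·-1 + 7·-1 + 8·1 + 4·1 + 3·-1.

-2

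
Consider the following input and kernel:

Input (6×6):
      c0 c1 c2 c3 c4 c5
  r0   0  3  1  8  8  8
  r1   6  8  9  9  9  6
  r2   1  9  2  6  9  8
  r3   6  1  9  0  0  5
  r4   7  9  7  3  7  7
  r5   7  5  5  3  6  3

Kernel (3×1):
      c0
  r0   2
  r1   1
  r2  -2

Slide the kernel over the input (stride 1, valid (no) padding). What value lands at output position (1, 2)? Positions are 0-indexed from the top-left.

2

The receptive field on the input at this output position is [9 / 2 / 9]. Elementwise product with the kernel and sum: 9·2 + 2·1 + 9·-2.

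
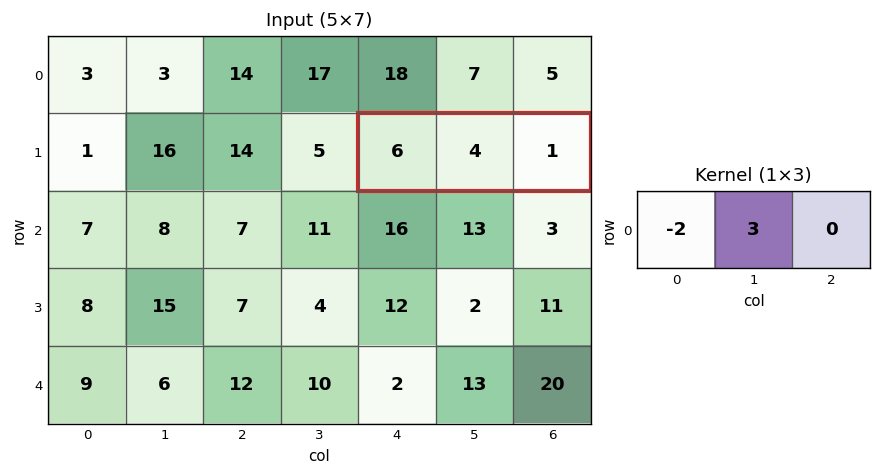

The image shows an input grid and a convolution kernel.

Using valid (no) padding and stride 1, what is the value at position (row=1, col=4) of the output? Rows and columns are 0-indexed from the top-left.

The receptive field on the input at this output position is [6 4 1]. Elementwise product with the kernel and sum: 6·-2 + 4·3.

0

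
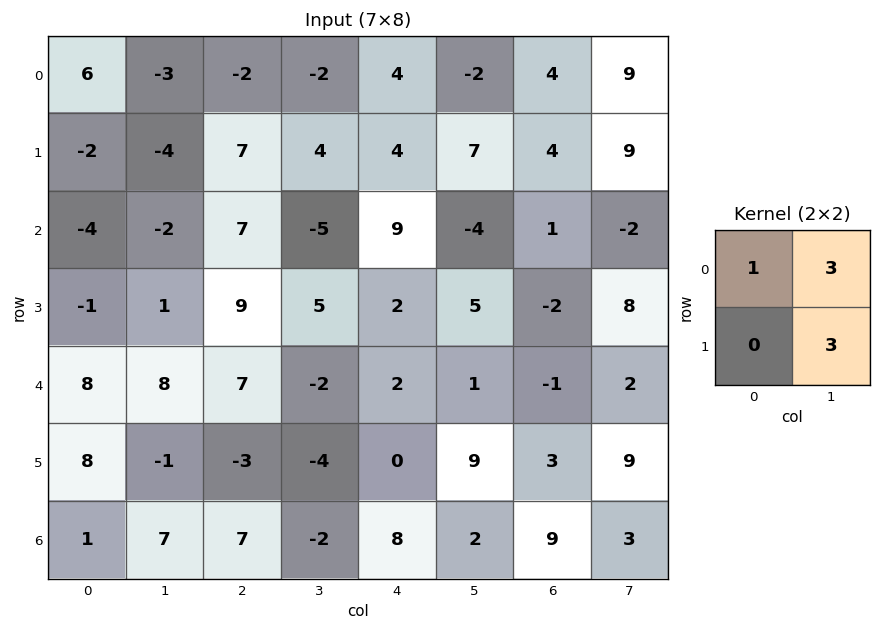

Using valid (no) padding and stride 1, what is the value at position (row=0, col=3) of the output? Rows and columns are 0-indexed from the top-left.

The receptive field on the input at this output position is [-2 4 / 4 4]. Elementwise product with the kernel and sum: -2·1 + 4·3 + 4·3.

22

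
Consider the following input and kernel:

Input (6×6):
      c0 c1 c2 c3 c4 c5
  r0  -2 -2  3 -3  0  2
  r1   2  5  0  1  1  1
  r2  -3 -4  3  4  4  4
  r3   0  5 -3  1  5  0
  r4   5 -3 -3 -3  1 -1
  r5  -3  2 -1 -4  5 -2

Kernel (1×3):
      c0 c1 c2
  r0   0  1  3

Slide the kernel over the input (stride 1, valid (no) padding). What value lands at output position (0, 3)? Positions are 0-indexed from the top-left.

6

The receptive field on the input at this output position is [-3 0 2]. Elementwise product with the kernel and sum: 0·1 + 2·3.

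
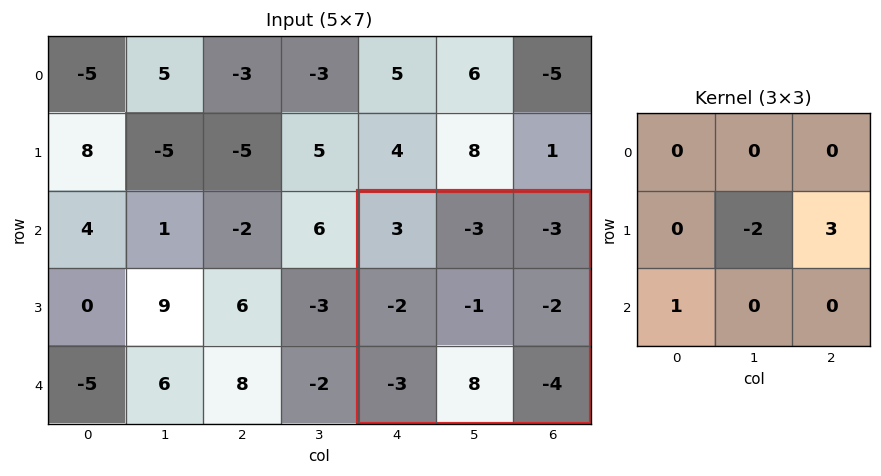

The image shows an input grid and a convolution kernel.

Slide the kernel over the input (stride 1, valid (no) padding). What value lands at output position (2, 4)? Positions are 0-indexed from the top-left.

The receptive field on the input at this output position is [3 -3 -3 / -2 -1 -2 / -3 8 -4]. Elementwise product with the kernel and sum: -1·-2 + -2·3 + -3·1.

-7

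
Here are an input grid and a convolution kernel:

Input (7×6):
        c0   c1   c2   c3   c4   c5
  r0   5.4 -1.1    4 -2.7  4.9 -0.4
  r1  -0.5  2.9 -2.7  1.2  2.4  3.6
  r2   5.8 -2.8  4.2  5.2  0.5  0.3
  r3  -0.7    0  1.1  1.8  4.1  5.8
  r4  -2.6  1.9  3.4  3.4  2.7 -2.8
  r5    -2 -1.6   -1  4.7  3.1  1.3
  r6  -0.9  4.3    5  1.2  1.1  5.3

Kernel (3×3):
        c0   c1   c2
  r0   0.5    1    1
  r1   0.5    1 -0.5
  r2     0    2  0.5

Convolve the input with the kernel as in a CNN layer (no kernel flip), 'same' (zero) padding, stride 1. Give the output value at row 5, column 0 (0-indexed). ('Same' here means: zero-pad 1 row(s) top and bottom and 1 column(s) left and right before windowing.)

-1.55

The receptive field on the zero-padded input at this output position is [0 -2.6 1.9 / 0 -2 -1.6 / 0 -0.9 4.3]. Elementwise product with the kernel and sum: 0·0.5 + -2.6·1 + 1.9·1 + 0·0.5 + -2·1 + -1.6·-0.5 + -0.9·2 + 4.3·0.5.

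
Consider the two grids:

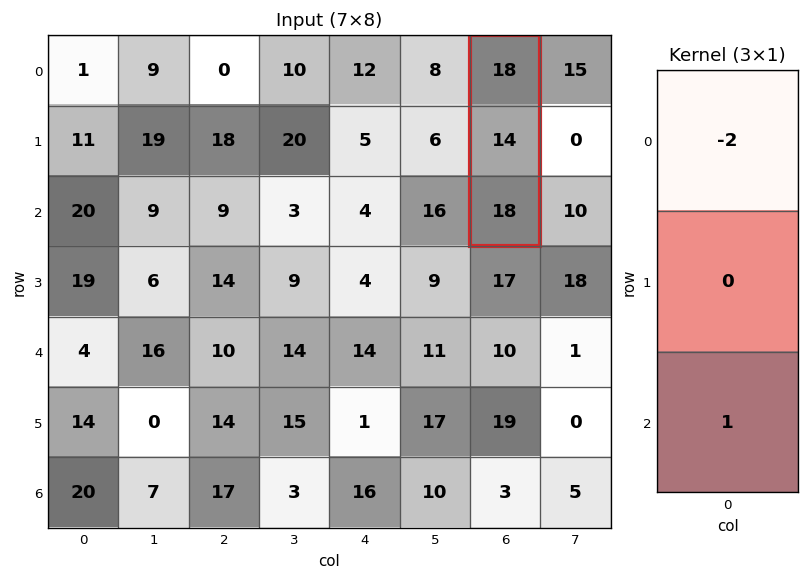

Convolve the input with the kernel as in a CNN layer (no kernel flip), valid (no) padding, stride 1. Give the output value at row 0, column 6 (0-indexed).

The receptive field on the input at this output position is [18 / 14 / 18]. Elementwise product with the kernel and sum: 18·-2 + 18·1.

-18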